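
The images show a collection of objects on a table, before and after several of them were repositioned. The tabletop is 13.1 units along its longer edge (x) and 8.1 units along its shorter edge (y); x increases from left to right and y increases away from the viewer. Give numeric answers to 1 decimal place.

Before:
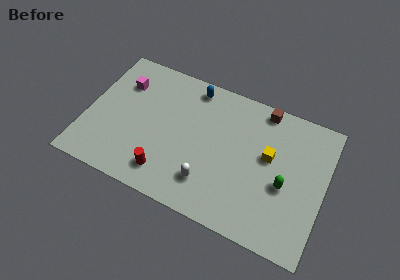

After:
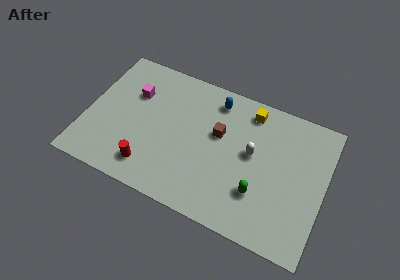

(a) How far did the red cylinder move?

0.9

From (4.7, 1.5) to (3.8, 1.5), the red cylinder covered √(0.9² + 0.0²) ≈ 0.9 units.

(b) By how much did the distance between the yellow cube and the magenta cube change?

-1.9

They were about 8.4 units apart before and 6.5 after — 1.9 units closer together.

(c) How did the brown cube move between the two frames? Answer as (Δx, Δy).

(-2.2, -2.4)

The brown cube started near (9.4, 7.3) and ended near (7.2, 4.9).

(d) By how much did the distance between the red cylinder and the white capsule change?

+3.8

They were about 2.3 units apart before and 6.1 after — 3.8 units further apart.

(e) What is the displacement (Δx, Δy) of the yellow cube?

(-1.3, 2.2)

The yellow cube started near (10.0, 4.7) and ended near (8.7, 6.9).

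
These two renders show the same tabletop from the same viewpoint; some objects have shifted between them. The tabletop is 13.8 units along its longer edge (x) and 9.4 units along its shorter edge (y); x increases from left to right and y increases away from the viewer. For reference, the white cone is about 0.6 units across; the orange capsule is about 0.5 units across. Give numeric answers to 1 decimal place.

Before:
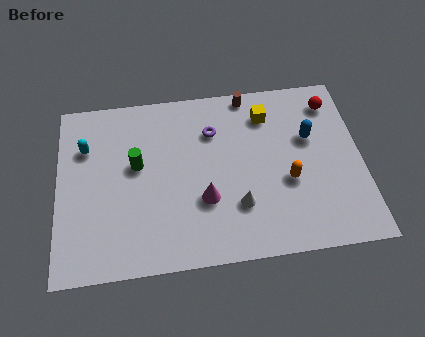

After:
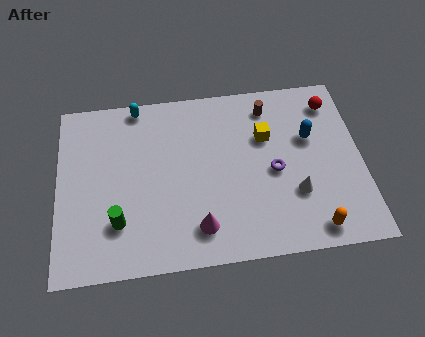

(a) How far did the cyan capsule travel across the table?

3.1

The cyan capsule was near (1.3, 6.6) before and (3.7, 8.6) after, so it travelled √(2.4² + 2.0²) ≈ 3.1 units.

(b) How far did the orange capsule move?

2.8

From (10.4, 3.7) to (11.4, 1.1), the orange capsule covered √(1.0² + 2.6²) ≈ 2.8 units.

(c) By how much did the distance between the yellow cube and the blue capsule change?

-0.4

They were about 2.4 units apart before and 2.0 after — 0.4 units closer together.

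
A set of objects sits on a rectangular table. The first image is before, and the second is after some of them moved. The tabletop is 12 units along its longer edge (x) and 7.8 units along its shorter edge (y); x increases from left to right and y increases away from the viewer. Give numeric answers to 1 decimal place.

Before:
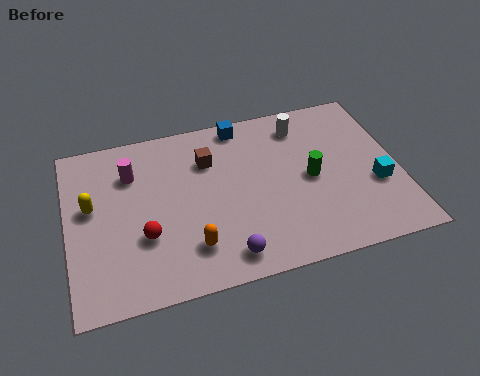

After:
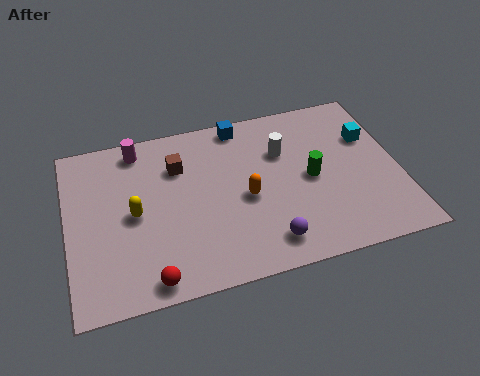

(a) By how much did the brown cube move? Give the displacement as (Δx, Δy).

(-1.1, 0.0)

The brown cube was at about (5.2, 5.6) and moved to about (4.1, 5.6).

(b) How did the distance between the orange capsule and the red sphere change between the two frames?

+2.7

They were about 1.8 units apart before and 4.5 after — 2.7 units further apart.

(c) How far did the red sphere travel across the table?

1.9

The red sphere was near (2.7, 2.7) before and (2.8, 0.8) after, so it travelled √(0.1² + 1.9²) ≈ 1.9 units.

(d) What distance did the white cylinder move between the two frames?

1.4

The white cylinder moved from about (8.7, 6.4) to (7.9, 5.3), a distance of √(0.8² + 1.1²) ≈ 1.4.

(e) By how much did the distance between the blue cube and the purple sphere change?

-0.3

Before: roughly 6.0 units apart; after: 5.7. That's 0.3 units closer together.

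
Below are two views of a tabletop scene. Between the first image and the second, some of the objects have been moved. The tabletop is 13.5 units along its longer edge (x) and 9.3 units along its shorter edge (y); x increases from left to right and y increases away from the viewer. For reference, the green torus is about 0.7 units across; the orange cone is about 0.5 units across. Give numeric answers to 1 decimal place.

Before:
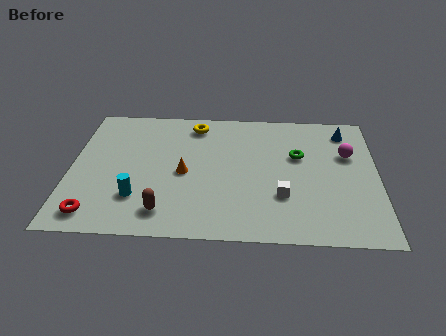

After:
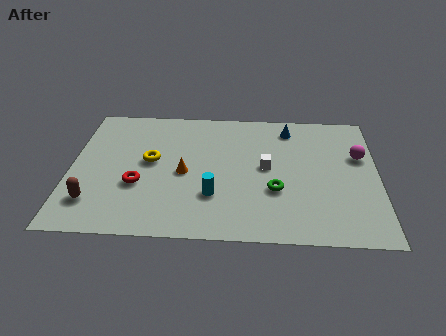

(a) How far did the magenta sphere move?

0.5

From (12.2, 6.0) to (12.7, 5.9), the magenta sphere covered √(0.5² + 0.1²) ≈ 0.5 units.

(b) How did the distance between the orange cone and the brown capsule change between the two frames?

+1.7

They were about 2.8 units apart before and 4.5 after — 1.7 units further apart.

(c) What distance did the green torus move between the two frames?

2.7

From (10.0, 5.8) to (9.0, 3.3), the green torus covered √(1.0² + 2.5²) ≈ 2.7 units.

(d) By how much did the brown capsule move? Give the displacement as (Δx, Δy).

(-3.1, 0.5)

The brown capsule was at about (4.2, 1.6) and moved to about (1.1, 2.1).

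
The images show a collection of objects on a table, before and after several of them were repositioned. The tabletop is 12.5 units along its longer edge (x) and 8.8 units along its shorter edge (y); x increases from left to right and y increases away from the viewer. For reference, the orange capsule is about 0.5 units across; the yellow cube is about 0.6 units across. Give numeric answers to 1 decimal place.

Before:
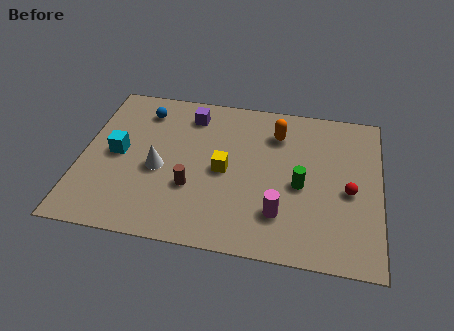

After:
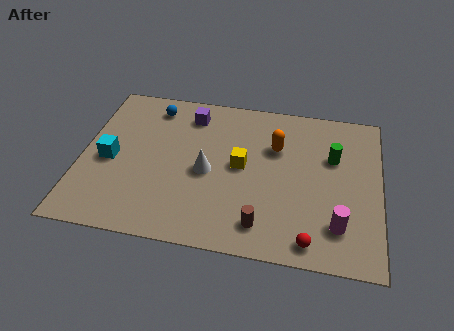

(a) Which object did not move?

the purple cube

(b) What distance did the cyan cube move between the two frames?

0.5

From (1.5, 4.4) to (1.2, 4.0), the cyan cube covered √(0.3² + 0.4²) ≈ 0.5 units.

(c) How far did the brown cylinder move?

3.4

The brown cylinder was near (4.7, 3.0) before and (7.7, 1.5) after, so it travelled √(3.0² + 1.5²) ≈ 3.4 units.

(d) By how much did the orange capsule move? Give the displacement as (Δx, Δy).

(0.0, -0.8)

From the two frames, the orange capsule sits at roughly (8.1, 6.7) before and (8.1, 5.9) after.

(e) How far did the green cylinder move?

2.2

The green cylinder moved from about (9.2, 3.9) to (10.5, 5.7), a distance of √(1.3² + 1.8²) ≈ 2.2.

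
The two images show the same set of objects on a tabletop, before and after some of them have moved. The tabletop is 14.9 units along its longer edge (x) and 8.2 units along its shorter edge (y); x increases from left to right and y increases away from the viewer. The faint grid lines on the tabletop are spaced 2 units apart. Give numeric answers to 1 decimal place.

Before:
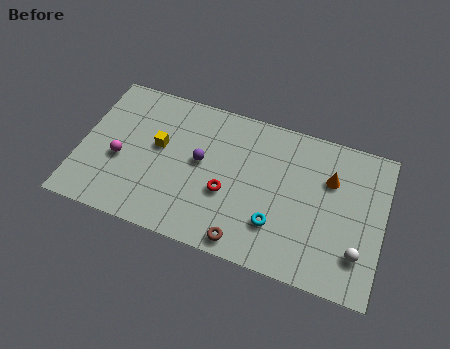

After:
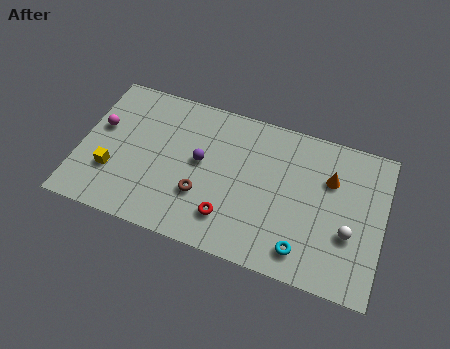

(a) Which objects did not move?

the purple sphere and the orange cone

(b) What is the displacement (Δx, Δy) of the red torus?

(0.2, -1.3)

From the two frames, the red torus sits at roughly (7.3, 3.2) before and (7.5, 1.9) after.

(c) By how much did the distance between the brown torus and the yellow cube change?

-1.6

The distance was about 6.0 in the first image and 4.4 in the second, so they moved 1.6 units closer together.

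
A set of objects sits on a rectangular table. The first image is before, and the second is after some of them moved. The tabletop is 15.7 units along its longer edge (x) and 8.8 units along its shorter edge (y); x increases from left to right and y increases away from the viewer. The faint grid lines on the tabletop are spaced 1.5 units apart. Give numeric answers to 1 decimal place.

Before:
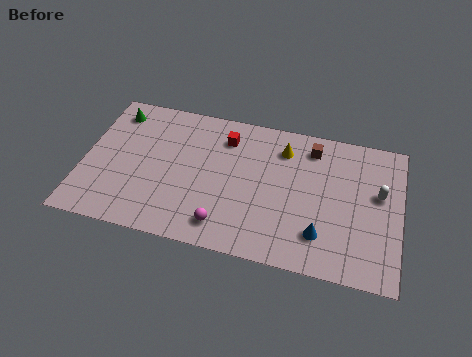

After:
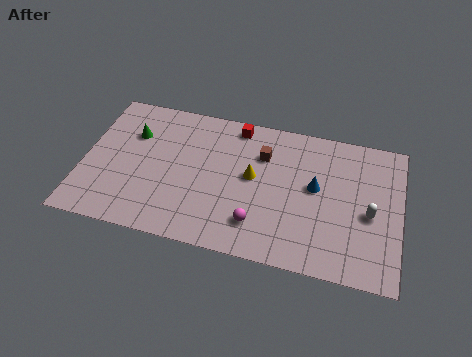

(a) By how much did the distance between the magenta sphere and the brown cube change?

-2.7

The distance was about 7.0 in the first image and 4.3 in the second, so they moved 2.7 units closer together.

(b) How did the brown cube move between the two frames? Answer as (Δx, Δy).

(-2.4, -1.0)

The brown cube was at about (11.2, 7.3) and moved to about (8.8, 6.3).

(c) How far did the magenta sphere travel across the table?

1.7

The magenta sphere moved from about (7.2, 1.5) to (8.8, 2.0), a distance of √(1.6² + 0.5²) ≈ 1.7.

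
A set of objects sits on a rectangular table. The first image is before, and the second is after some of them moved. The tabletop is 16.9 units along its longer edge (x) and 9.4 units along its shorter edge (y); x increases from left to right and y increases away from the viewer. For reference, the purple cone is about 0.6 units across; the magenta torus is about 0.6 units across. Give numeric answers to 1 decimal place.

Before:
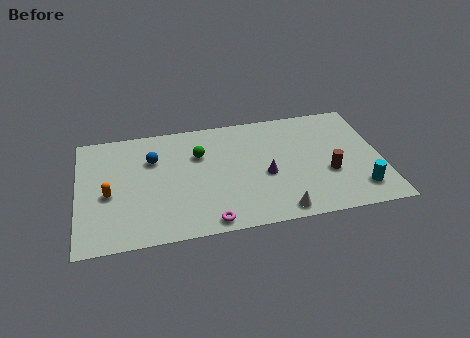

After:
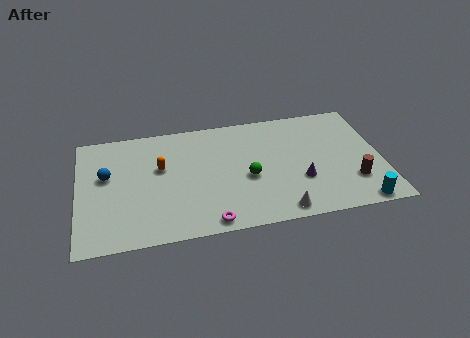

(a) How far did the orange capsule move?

3.3

From (1.7, 4.1) to (4.6, 5.7), the orange capsule covered √(2.9² + 1.6²) ≈ 3.3 units.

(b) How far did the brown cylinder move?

1.6

From (13.9, 3.5) to (15.2, 2.6), the brown cylinder covered √(1.3² + 0.9²) ≈ 1.6 units.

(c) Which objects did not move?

the white cone and the magenta torus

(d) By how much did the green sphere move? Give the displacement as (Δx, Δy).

(2.6, -2.4)

From the two frames, the green sphere sits at roughly (6.8, 6.4) before and (9.4, 4.0) after.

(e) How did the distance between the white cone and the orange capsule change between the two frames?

-1.9

The distance was about 9.8 in the first image and 7.9 in the second, so they moved 1.9 units closer together.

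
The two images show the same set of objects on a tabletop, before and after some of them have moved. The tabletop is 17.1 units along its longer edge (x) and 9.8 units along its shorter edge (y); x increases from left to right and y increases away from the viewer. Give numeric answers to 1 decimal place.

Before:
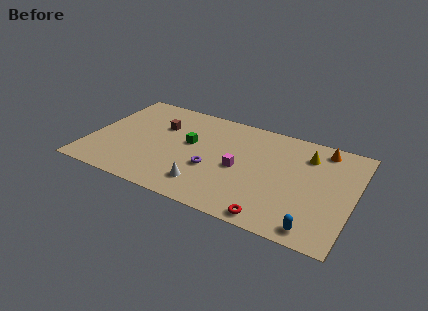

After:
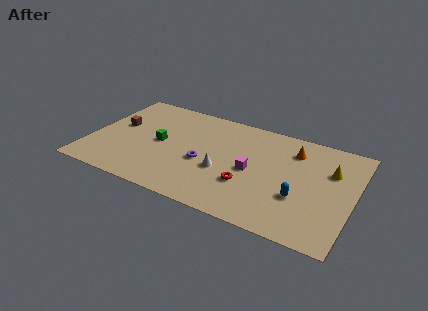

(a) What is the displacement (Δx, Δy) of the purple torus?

(-0.6, 0.4)

From the two frames, the purple torus sits at roughly (8.1, 3.7) before and (7.5, 4.1) after.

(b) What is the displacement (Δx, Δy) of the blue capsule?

(-1.2, 2.3)

The blue capsule started near (15.0, 1.1) and ended near (13.8, 3.4).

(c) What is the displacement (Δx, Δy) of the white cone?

(0.9, 1.8)

From the two frames, the white cone sits at roughly (7.9, 2.0) before and (8.8, 3.8) after.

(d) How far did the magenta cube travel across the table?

0.8

The magenta cube was near (9.8, 4.5) before and (10.6, 4.6) after, so it travelled √(0.8² + 0.1²) ≈ 0.8 units.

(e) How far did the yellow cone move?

1.8

The yellow cone moved from about (13.9, 7.5) to (15.5, 6.6), a distance of √(1.6² + 0.9²) ≈ 1.8.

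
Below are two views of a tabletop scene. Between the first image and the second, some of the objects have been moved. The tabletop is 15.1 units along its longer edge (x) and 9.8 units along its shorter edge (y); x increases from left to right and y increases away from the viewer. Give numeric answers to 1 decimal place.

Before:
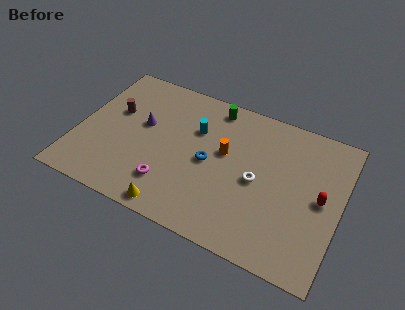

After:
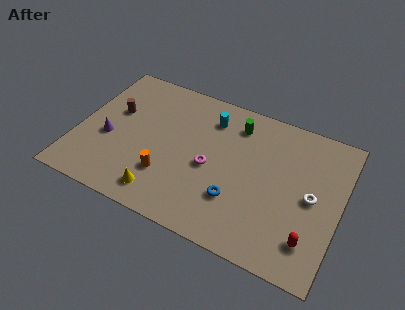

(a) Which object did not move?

the brown cylinder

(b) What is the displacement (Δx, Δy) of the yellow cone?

(-0.8, 0.6)

The yellow cone was at about (6.1, 0.9) and moved to about (5.3, 1.5).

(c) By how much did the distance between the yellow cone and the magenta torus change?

+2.3

They were about 1.5 units apart before and 3.8 after — 2.3 units further apart.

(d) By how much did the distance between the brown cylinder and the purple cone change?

+0.3

They were about 1.7 units apart before and 2.0 after — 0.3 units further apart.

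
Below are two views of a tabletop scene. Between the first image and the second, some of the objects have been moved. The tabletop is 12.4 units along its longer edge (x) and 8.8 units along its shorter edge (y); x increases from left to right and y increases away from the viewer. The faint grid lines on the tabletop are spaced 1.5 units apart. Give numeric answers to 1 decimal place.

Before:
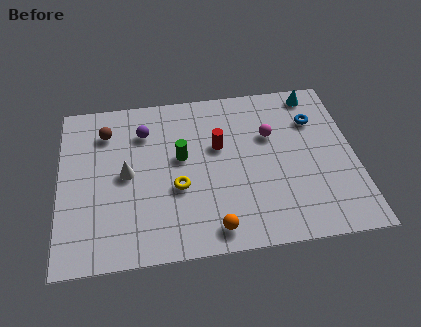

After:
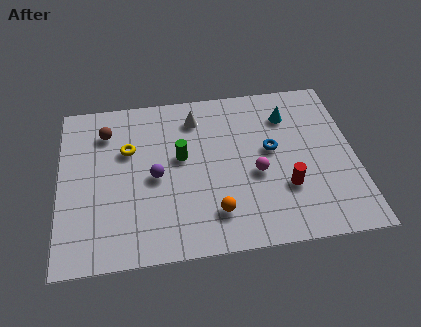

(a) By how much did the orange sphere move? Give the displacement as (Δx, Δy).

(0.1, 0.8)

The orange sphere was at about (6.3, 1.1) and moved to about (6.4, 1.9).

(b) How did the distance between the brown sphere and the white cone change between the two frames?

+1.3

The distance was about 2.5 in the first image and 3.8 in the second, so they moved 1.3 units further apart.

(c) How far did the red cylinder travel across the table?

3.7

The red cylinder was near (6.7, 5.4) before and (9.4, 2.8) after, so it travelled √(2.7² + 2.6²) ≈ 3.7 units.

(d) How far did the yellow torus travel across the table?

3.0

The yellow torus was near (4.9, 3.4) before and (2.9, 5.7) after, so it travelled √(2.0² + 2.3²) ≈ 3.0 units.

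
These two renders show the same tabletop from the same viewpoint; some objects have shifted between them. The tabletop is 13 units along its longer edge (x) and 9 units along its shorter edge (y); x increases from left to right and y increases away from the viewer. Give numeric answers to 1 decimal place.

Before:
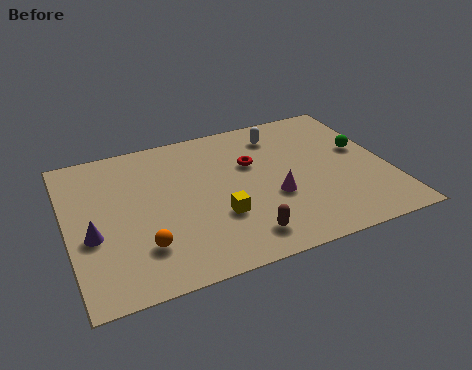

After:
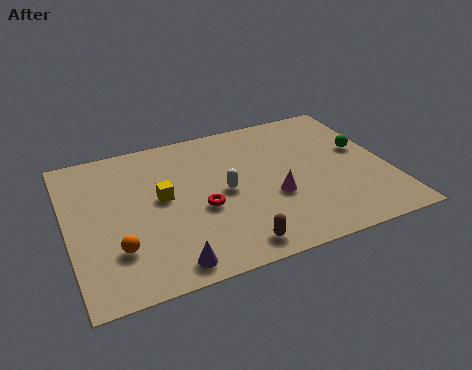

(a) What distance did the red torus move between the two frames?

3.1

The red torus was near (7.6, 5.8) before and (5.3, 3.7) after, so it travelled √(2.3² + 2.1²) ≈ 3.1 units.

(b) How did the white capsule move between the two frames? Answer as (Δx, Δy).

(-2.6, -2.9)

The white capsule was at about (8.9, 7.3) and moved to about (6.3, 4.4).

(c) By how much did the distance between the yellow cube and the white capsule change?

-2.7

Before: roughly 5.2 units apart; after: 2.5. That's 2.7 units closer together.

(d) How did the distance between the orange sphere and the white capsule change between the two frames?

-3.0

Before: roughly 7.9 units apart; after: 4.9. That's 3.0 units closer together.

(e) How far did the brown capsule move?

0.6

From (6.7, 1.5) to (6.3, 1.1), the brown capsule covered √(0.4² + 0.4²) ≈ 0.6 units.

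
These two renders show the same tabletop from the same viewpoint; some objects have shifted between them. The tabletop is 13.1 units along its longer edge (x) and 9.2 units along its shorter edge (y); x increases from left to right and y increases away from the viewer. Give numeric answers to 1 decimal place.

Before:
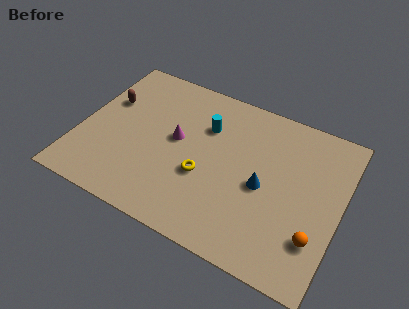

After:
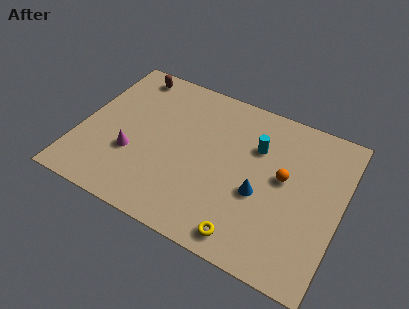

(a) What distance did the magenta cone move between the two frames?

2.7

The magenta cone was near (4.8, 5.0) before and (2.8, 3.2) after, so it travelled √(2.0² + 1.8²) ≈ 2.7 units.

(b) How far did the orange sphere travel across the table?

3.2

The orange sphere was near (12.1, 2.5) before and (10.2, 5.1) after, so it travelled √(1.9² + 2.6²) ≈ 3.2 units.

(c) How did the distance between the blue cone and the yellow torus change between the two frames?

-0.4

They were about 3.0 units apart before and 2.6 after — 0.4 units closer together.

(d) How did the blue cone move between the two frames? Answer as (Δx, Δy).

(-0.1, -0.5)

From the two frames, the blue cone sits at roughly (9.3, 4.2) before and (9.2, 3.7) after.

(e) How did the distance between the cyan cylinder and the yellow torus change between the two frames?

+2.3

The distance was about 2.9 in the first image and 5.2 in the second, so they moved 2.3 units further apart.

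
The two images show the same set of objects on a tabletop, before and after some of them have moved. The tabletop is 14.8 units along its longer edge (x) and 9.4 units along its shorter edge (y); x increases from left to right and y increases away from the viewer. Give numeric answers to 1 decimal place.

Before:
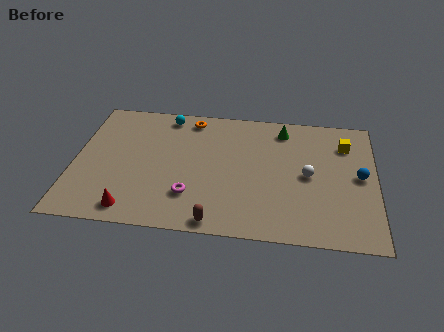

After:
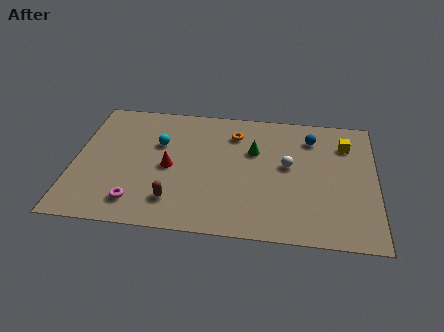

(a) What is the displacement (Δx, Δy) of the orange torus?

(2.2, -0.9)

The orange torus was at about (5.6, 8.2) and moved to about (7.8, 7.3).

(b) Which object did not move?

the yellow cube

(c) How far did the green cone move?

2.3

The green cone moved from about (10.2, 7.9) to (8.8, 6.1), a distance of √(1.4² + 1.8²) ≈ 2.3.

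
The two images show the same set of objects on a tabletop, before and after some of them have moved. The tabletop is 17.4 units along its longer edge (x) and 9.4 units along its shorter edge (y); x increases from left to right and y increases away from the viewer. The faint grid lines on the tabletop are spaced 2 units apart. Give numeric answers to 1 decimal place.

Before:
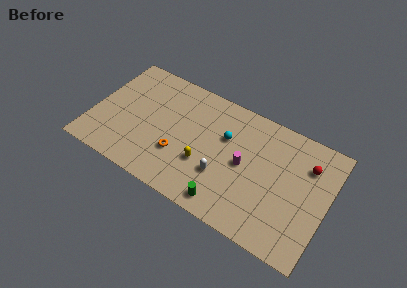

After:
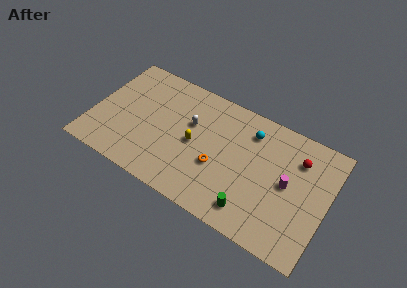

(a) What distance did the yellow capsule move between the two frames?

1.5

From (8.5, 3.3) to (7.6, 4.5), the yellow capsule covered √(0.9² + 1.2²) ≈ 1.5 units.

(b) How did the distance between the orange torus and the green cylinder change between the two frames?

-0.9

The distance was about 4.3 in the first image and 3.4 in the second, so they moved 0.9 units closer together.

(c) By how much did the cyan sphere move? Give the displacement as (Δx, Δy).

(1.7, 1.3)

From the two frames, the cyan sphere sits at roughly (9.7, 6.1) before and (11.4, 7.4) after.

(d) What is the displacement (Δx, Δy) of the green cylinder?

(1.8, 0.4)

The green cylinder was at about (10.5, 1.2) and moved to about (12.3, 1.6).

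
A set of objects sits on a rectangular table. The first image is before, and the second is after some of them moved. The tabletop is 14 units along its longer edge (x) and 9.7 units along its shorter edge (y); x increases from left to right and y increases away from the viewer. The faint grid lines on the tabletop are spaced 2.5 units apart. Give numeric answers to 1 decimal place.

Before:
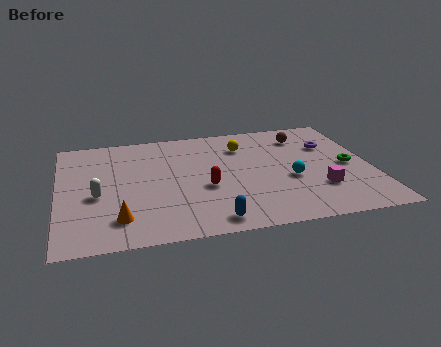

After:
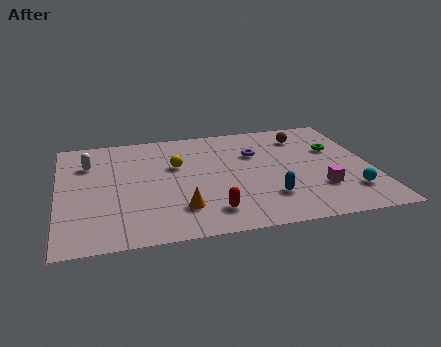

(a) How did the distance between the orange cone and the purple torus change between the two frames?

-5.2

The distance was about 10.7 in the first image and 5.5 in the second, so they moved 5.2 units closer together.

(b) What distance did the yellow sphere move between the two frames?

3.3

From (8.4, 7.3) to (5.3, 6.1), the yellow sphere covered √(3.1² + 1.2²) ≈ 3.3 units.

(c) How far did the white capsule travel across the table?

2.9

From (1.7, 4.1) to (1.4, 7.0), the white capsule covered √(0.3² + 2.9²) ≈ 2.9 units.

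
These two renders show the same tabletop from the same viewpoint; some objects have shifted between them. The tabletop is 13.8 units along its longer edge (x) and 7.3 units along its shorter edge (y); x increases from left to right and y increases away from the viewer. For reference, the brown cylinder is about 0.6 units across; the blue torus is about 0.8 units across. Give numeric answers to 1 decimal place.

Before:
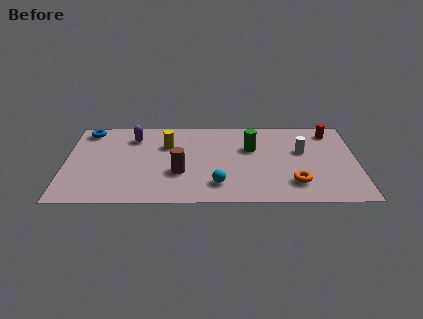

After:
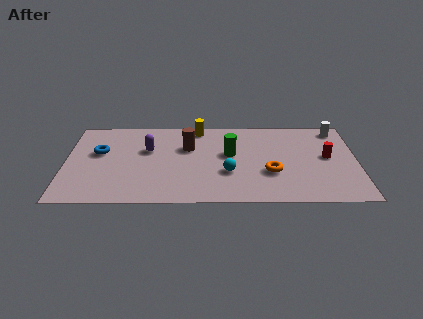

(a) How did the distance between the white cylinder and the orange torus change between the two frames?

+2.2

The distance was about 2.7 in the first image and 4.9 in the second, so they moved 2.2 units further apart.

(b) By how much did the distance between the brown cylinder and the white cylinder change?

+1.2

The distance was about 6.1 in the first image and 7.3 in the second, so they moved 1.2 units further apart.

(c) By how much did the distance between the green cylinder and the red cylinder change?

+0.6

Before: roughly 4.0 units apart; after: 4.6. That's 0.6 units further apart.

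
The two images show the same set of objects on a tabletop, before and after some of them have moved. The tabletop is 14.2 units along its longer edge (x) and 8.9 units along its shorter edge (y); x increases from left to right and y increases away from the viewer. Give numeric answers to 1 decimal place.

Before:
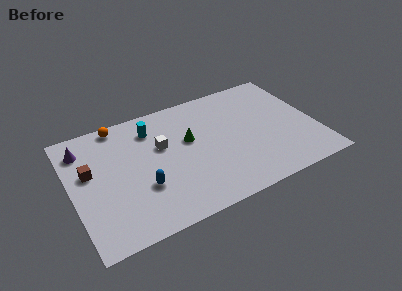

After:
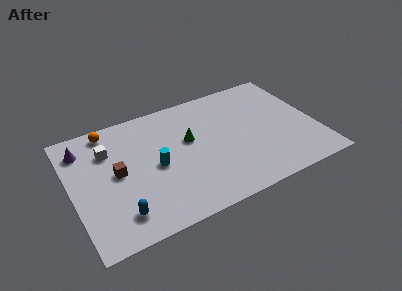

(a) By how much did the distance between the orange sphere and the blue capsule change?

+1.0

Before: roughly 5.2 units apart; after: 6.2. That's 1.0 units further apart.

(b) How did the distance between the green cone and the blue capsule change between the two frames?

+2.0

The distance was about 3.8 in the first image and 5.8 in the second, so they moved 2.0 units further apart.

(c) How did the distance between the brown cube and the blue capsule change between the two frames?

-0.7

They were about 3.6 units apart before and 2.9 after — 0.7 units closer together.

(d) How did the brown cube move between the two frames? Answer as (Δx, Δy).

(1.5, -0.7)

The brown cube was at about (1.1, 5.3) and moved to about (2.6, 4.6).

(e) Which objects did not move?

the green cone and the purple cone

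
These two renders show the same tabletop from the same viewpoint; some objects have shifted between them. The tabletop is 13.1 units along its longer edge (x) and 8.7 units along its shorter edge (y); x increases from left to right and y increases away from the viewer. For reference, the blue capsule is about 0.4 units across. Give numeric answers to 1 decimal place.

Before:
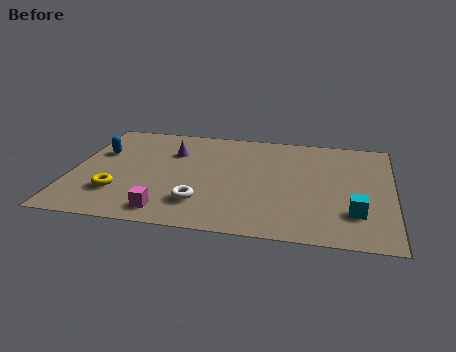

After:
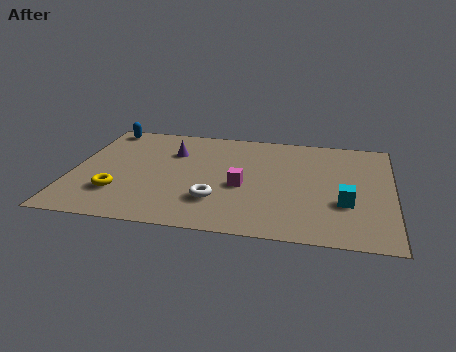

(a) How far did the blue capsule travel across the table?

2.2

The blue capsule moved from about (1.0, 5.6) to (1.0, 7.8), a distance of √(0.0² + 2.2²) ≈ 2.2.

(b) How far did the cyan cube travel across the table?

0.8

The cyan cube moved from about (11.6, 2.3) to (11.2, 3.0), a distance of √(0.4² + 0.7²) ≈ 0.8.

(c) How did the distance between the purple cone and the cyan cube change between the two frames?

-0.7

The distance was about 8.5 in the first image and 7.8 in the second, so they moved 0.7 units closer together.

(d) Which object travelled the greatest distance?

the magenta cube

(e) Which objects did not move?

the purple cone and the yellow torus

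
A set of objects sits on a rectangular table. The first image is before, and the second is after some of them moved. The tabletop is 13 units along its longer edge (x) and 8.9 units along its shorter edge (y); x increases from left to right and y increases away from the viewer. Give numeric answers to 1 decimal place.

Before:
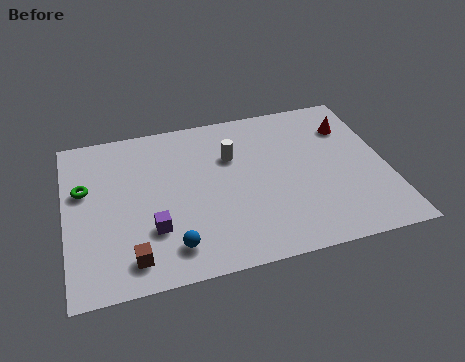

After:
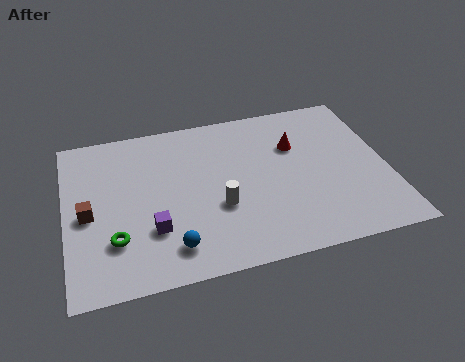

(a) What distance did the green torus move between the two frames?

3.2

From (0.8, 5.5) to (1.9, 2.5), the green torus covered √(1.1² + 3.0²) ≈ 3.2 units.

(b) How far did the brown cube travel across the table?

3.1

The brown cube was near (2.5, 1.4) before and (0.9, 4.1) after, so it travelled √(1.6² + 2.7²) ≈ 3.1 units.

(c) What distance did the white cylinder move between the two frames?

2.8

From (6.8, 6.0) to (6.1, 3.3), the white cylinder covered √(0.7² + 2.7²) ≈ 2.8 units.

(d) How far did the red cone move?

2.4

The red cone moved from about (11.7, 6.6) to (9.4, 6.0), a distance of √(2.3² + 0.6²) ≈ 2.4.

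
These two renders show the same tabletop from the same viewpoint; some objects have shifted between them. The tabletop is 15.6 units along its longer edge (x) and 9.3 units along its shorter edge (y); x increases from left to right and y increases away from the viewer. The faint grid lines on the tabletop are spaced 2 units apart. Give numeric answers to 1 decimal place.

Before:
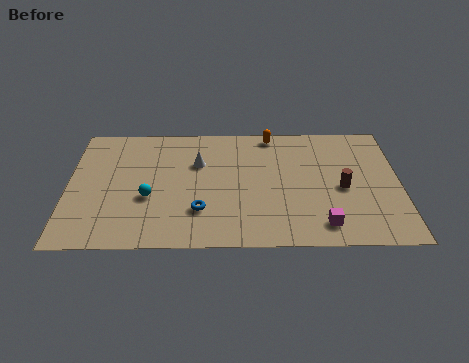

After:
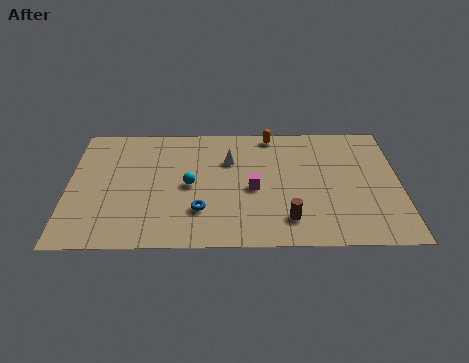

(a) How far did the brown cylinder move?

3.5

The brown cylinder moved from about (12.9, 4.2) to (10.3, 1.9), a distance of √(2.6² + 2.3²) ≈ 3.5.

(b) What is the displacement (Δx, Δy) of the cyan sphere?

(1.9, 0.9)

The cyan sphere started near (3.8, 3.6) and ended near (5.7, 4.5).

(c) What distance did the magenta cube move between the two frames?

4.2

The magenta cube moved from about (11.9, 1.5) to (8.7, 4.2), a distance of √(3.2² + 2.7²) ≈ 4.2.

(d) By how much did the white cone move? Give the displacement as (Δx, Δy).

(1.5, 0.2)

From the two frames, the white cone sits at roughly (6.1, 6.2) before and (7.6, 6.4) after.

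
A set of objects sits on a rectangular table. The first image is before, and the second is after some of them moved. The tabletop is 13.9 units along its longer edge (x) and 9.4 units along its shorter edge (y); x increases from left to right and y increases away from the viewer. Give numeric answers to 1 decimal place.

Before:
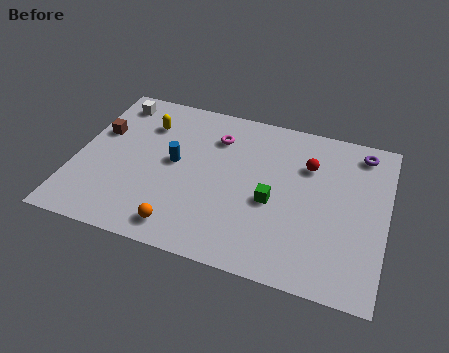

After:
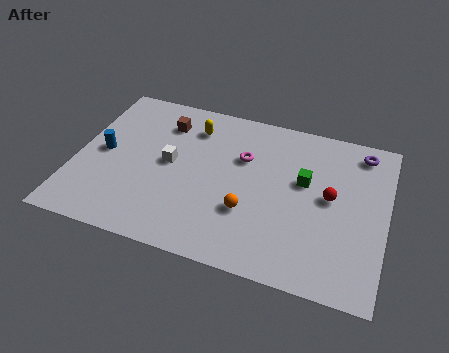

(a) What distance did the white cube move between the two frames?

4.2

The white cube was near (1.3, 8.0) before and (4.2, 4.9) after, so it travelled √(2.9² + 3.1²) ≈ 4.2 units.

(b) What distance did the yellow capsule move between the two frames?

2.1

The yellow capsule moved from about (2.9, 7.0) to (5.0, 7.4), a distance of √(2.1² + 0.4²) ≈ 2.1.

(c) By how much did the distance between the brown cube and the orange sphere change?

-0.3

Before: roughly 6.2 units apart; after: 5.9. That's 0.3 units closer together.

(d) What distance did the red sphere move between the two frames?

1.9

From (10.3, 6.6) to (11.4, 5.0), the red sphere covered √(1.1² + 1.6²) ≈ 1.9 units.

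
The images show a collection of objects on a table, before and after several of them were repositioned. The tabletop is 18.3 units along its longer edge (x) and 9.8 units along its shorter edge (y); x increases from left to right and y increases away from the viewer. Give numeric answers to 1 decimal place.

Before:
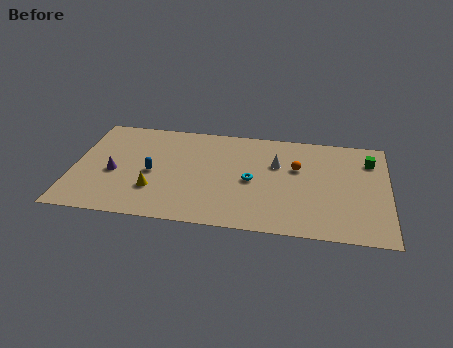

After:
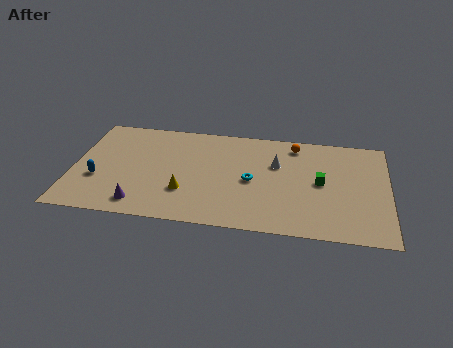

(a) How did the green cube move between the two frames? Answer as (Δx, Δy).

(-2.8, -2.5)

From the two frames, the green cube sits at roughly (17.2, 7.5) before and (14.4, 5.0) after.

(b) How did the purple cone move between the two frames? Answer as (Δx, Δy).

(1.7, -2.7)

The purple cone started near (2.4, 4.2) and ended near (4.1, 1.5).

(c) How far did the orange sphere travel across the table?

2.2

The orange sphere was near (13.0, 6.2) before and (12.8, 8.4) after, so it travelled √(0.2² + 2.2²) ≈ 2.2 units.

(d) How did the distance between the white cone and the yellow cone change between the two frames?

-1.6

They were about 7.8 units apart before and 6.2 after — 1.6 units closer together.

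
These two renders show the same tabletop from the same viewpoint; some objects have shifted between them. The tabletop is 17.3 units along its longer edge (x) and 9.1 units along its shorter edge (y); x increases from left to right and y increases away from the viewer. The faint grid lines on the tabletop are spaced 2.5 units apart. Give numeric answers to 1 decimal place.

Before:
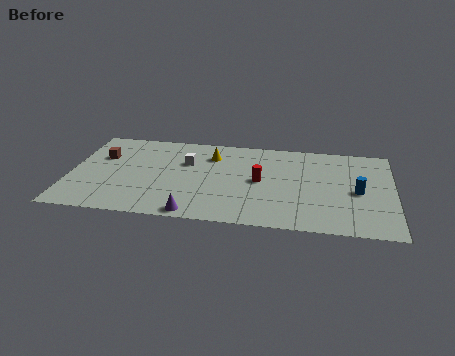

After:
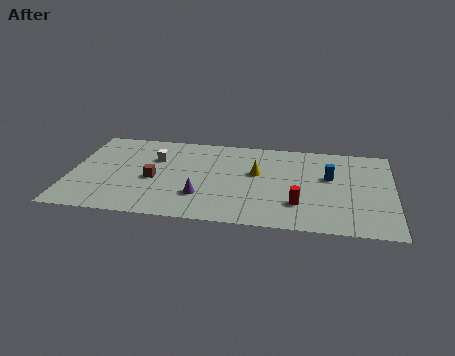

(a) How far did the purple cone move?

1.8

From (6.8, 0.8) to (7.1, 2.6), the purple cone covered √(0.3² + 1.8²) ≈ 1.8 units.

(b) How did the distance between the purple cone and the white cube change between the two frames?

-0.8

Before: roughly 5.2 units apart; after: 4.4. That's 0.8 units closer together.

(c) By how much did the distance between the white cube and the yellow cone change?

+4.0

Before: roughly 1.6 units apart; after: 5.6. That's 4.0 units further apart.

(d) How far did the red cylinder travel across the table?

3.0

The red cylinder moved from about (10.2, 4.6) to (12.3, 2.5), a distance of √(2.1² + 2.1²) ≈ 3.0.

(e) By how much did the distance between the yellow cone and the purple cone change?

-2.1

They were about 6.1 units apart before and 4.0 after — 2.1 units closer together.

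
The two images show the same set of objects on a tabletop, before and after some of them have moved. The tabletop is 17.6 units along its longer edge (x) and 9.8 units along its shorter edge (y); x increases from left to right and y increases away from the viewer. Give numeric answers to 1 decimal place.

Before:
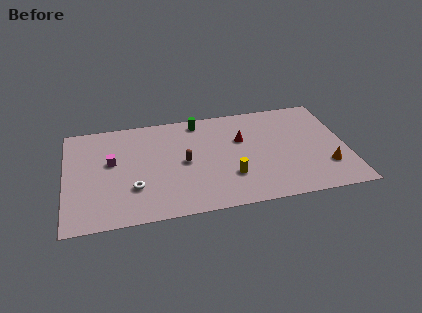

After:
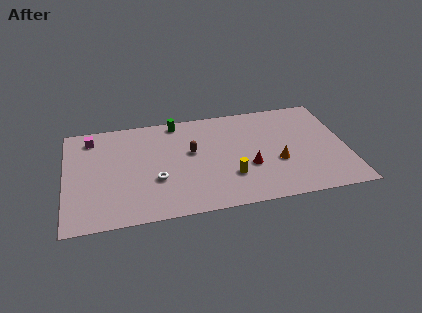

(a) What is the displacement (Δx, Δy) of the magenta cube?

(-1.2, 2.5)

The magenta cube started near (2.9, 5.7) and ended near (1.7, 8.2).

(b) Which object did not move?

the yellow cylinder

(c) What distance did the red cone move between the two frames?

2.7

The red cone was near (11.1, 6.3) before and (11.4, 3.6) after, so it travelled √(0.3² + 2.7²) ≈ 2.7 units.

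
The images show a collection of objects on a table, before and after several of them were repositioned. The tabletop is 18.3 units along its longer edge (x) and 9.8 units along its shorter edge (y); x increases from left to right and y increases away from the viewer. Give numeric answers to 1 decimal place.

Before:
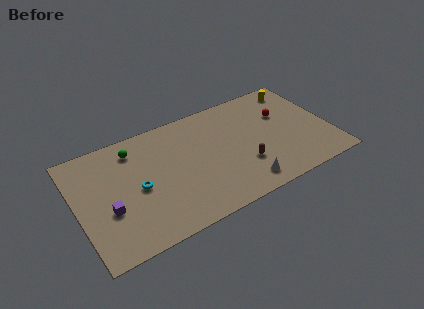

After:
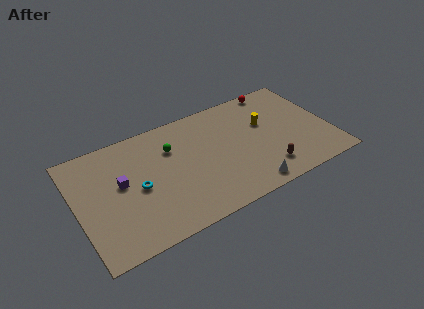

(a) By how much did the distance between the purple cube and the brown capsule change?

+1.0

Before: roughly 9.7 units apart; after: 10.7. That's 1.0 units further apart.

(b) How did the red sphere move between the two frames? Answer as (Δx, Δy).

(-0.1, 2.6)

The red sphere was at about (15.2, 6.4) and moved to about (15.1, 9.0).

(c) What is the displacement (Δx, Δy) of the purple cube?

(1.1, 1.8)

The purple cube was at about (2.1, 3.7) and moved to about (3.2, 5.5).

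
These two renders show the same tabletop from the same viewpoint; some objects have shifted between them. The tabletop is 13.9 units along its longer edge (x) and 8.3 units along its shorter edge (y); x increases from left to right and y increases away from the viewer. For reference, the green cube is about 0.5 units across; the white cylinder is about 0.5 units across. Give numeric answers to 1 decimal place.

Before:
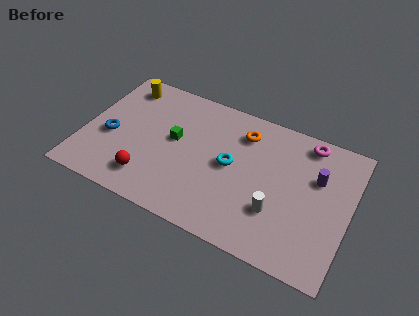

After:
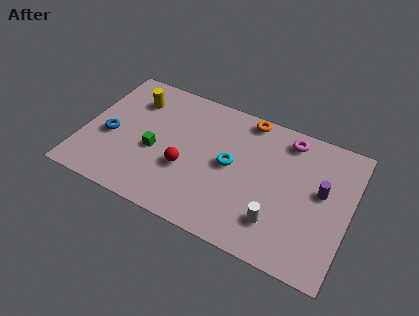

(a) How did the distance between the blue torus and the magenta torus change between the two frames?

-1.0

The distance was about 10.7 in the first image and 9.7 in the second, so they moved 1.0 units closer together.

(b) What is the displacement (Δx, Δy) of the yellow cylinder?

(0.7, -0.7)

The yellow cylinder started near (1.6, 7.0) and ended near (2.3, 6.3).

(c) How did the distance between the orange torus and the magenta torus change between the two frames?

-1.2

Before: roughly 3.4 units apart; after: 2.2. That's 1.2 units closer together.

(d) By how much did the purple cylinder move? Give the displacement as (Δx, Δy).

(0.3, -0.7)

The purple cylinder started near (12.1, 5.4) and ended near (12.4, 4.7).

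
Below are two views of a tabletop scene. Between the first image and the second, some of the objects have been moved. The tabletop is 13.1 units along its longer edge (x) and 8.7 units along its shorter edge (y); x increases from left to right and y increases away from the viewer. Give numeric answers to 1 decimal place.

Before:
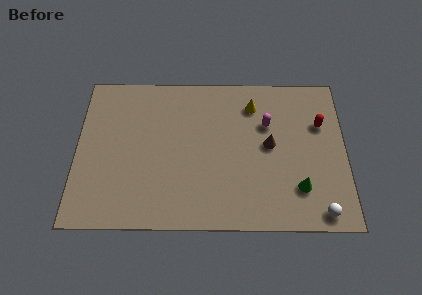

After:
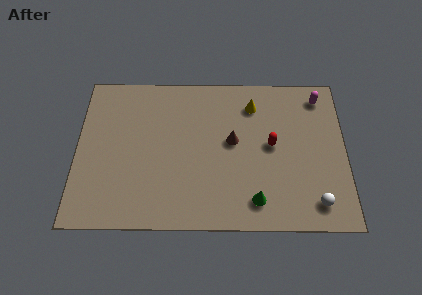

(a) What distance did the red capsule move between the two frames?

2.7

From (11.9, 5.8) to (9.5, 4.6), the red capsule covered √(2.4² + 1.2²) ≈ 2.7 units.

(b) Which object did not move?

the yellow cone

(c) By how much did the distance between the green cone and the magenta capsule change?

+2.8

The distance was about 3.9 in the first image and 6.7 in the second, so they moved 2.8 units further apart.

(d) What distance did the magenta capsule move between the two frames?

3.1

The magenta capsule moved from about (9.3, 5.8) to (11.9, 7.4), a distance of √(2.6² + 1.6²) ≈ 3.1.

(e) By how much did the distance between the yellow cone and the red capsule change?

-1.0

They were about 3.5 units apart before and 2.5 after — 1.0 units closer together.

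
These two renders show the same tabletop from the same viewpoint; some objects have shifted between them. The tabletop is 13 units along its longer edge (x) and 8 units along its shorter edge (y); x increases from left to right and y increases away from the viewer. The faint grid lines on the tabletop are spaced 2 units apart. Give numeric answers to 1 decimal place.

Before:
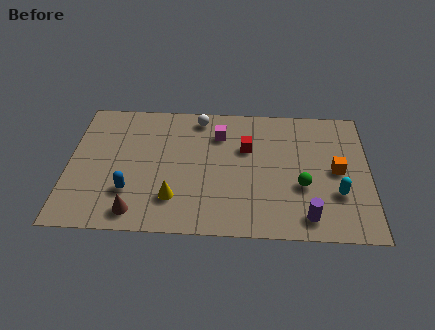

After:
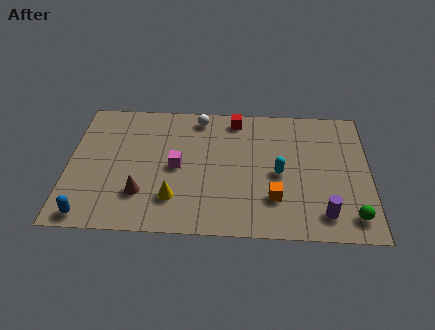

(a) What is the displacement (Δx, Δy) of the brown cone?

(0.2, 1.1)

From the two frames, the brown cone sits at roughly (3.0, 1.1) before and (3.2, 2.2) after.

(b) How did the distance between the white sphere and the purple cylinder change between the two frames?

+0.3

The distance was about 7.5 in the first image and 7.8 in the second, so they moved 0.3 units further apart.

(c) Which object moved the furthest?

the orange cube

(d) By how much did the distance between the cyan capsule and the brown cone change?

-2.6

They were about 8.7 units apart before and 6.1 after — 2.6 units closer together.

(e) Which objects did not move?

the yellow cone and the white sphere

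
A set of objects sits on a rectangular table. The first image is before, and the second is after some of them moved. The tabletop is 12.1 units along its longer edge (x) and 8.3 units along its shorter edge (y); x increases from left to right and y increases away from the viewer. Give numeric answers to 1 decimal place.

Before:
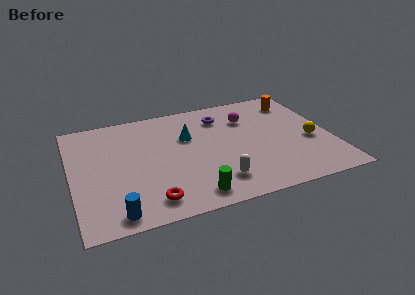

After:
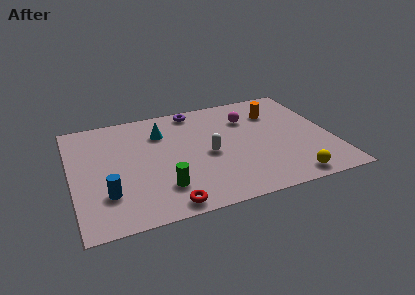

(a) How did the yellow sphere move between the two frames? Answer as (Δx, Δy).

(-1.3, -2.5)

The yellow sphere started near (11.1, 3.4) and ended near (9.8, 0.9).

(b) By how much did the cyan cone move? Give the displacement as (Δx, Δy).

(-1.2, 0.7)

From the two frames, the cyan cone sits at roughly (5.5, 5.4) before and (4.3, 6.1) after.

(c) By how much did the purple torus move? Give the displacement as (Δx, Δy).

(-1.2, 0.9)

The purple torus was at about (7.2, 6.5) and moved to about (6.0, 7.4).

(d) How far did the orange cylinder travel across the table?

1.3

The orange cylinder moved from about (10.8, 6.7) to (9.7, 6.1), a distance of √(1.1² + 0.6²) ≈ 1.3.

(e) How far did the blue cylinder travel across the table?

1.4

From (1.8, 0.9) to (1.5, 2.3), the blue cylinder covered √(0.3² + 1.4²) ≈ 1.4 units.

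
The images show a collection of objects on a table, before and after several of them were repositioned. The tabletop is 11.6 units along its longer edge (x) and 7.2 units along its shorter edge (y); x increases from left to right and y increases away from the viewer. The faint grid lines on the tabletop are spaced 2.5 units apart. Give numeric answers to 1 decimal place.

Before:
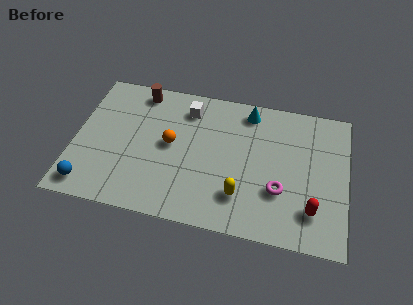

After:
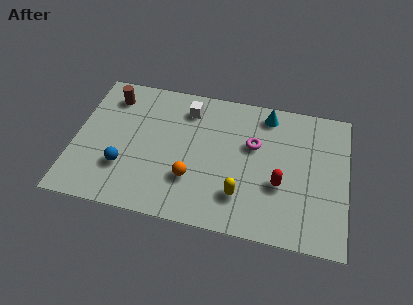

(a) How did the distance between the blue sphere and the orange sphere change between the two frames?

-1.4

They were about 4.3 units apart before and 2.9 after — 1.4 units closer together.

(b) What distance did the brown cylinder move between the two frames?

1.3

The brown cylinder was near (2.6, 6.3) before and (1.4, 5.8) after, so it travelled √(1.2² + 0.5²) ≈ 1.3 units.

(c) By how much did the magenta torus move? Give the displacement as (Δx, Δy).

(-1.2, 2.1)

From the two frames, the magenta torus sits at roughly (8.8, 2.4) before and (7.6, 4.5) after.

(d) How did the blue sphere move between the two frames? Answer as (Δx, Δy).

(1.4, 1.2)

From the two frames, the blue sphere sits at roughly (0.8, 1.0) before and (2.2, 2.2) after.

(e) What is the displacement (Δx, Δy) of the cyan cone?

(0.8, 0.0)

The cyan cone started near (7.3, 6.2) and ended near (8.1, 6.2).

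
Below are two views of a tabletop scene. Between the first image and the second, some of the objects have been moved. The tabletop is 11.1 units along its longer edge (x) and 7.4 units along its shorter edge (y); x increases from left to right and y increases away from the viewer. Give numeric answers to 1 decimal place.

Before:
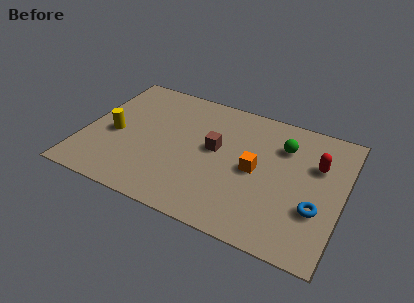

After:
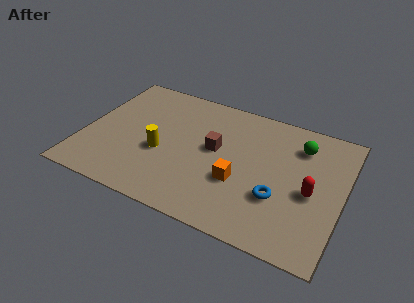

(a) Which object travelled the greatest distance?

the yellow cylinder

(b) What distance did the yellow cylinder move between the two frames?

2.1

The yellow cylinder moved from about (1.3, 3.3) to (3.4, 3.0), a distance of √(2.1² + 0.3²) ≈ 2.1.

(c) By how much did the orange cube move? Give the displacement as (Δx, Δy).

(-0.6, -0.9)

From the two frames, the orange cube sits at roughly (7.4, 3.6) before and (6.8, 2.7) after.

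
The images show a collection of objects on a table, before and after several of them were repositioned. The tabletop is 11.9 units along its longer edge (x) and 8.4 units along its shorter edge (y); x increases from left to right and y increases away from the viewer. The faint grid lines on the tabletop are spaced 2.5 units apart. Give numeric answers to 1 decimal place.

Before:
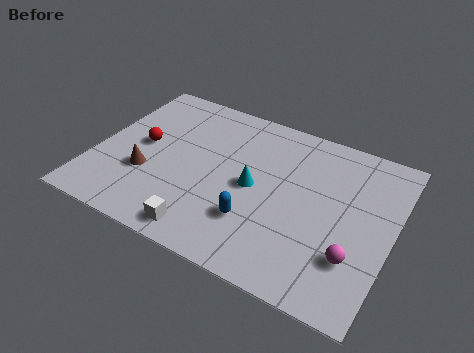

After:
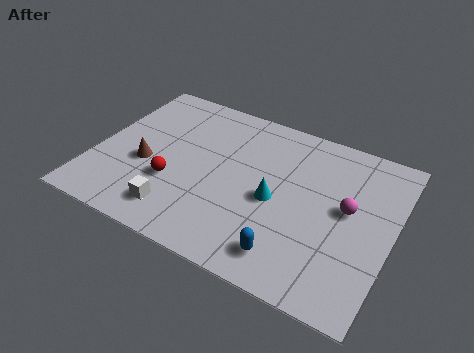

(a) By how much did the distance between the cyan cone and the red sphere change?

-0.5

They were about 4.6 units apart before and 4.1 after — 0.5 units closer together.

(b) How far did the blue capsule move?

1.8

The blue capsule was near (6.7, 2.4) before and (8.2, 1.4) after, so it travelled √(1.5² + 1.0²) ≈ 1.8 units.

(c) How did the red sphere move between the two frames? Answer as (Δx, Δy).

(1.5, -1.5)

The red sphere started near (1.8, 4.4) and ended near (3.3, 2.9).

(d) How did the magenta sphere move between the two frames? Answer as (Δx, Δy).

(-0.5, 2.2)

The magenta sphere was at about (10.6, 2.4) and moved to about (10.1, 4.6).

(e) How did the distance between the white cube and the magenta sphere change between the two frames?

+1.2

They were about 5.9 units apart before and 7.1 after — 1.2 units further apart.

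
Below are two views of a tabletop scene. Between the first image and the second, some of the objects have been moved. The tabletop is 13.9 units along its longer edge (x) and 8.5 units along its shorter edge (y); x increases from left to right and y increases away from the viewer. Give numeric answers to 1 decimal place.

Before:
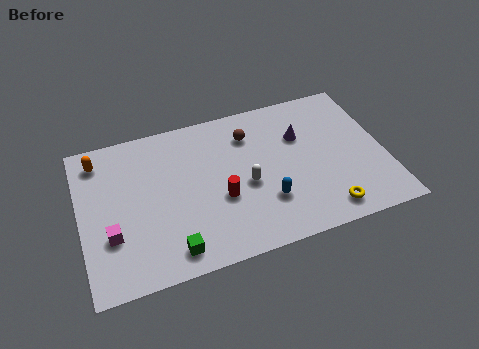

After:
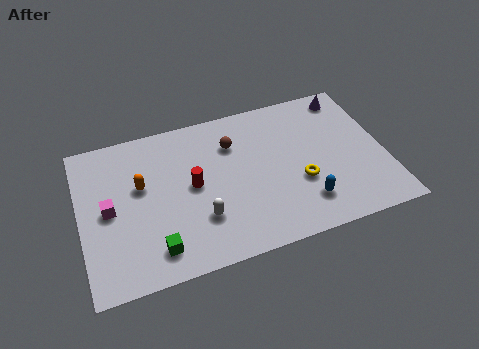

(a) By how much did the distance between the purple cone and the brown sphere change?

+3.2

They were about 2.4 units apart before and 5.6 after — 3.2 units further apart.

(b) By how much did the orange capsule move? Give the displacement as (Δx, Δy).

(1.8, -2.0)

The orange capsule started near (1.0, 7.1) and ended near (2.8, 5.1).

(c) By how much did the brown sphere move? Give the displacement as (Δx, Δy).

(-0.8, -0.3)

From the two frames, the brown sphere sits at roughly (7.9, 6.5) before and (7.1, 6.2) after.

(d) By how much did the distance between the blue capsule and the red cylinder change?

+3.3

The distance was about 2.2 in the first image and 5.5 in the second, so they moved 3.3 units further apart.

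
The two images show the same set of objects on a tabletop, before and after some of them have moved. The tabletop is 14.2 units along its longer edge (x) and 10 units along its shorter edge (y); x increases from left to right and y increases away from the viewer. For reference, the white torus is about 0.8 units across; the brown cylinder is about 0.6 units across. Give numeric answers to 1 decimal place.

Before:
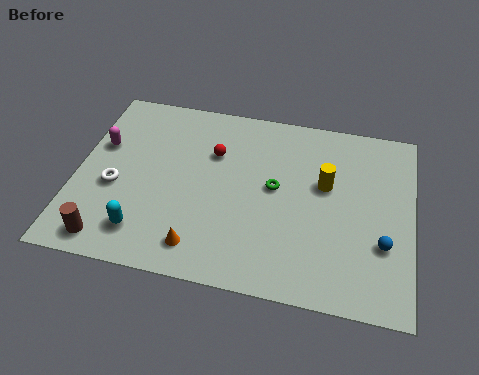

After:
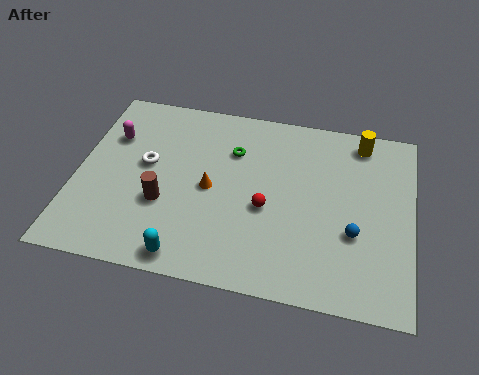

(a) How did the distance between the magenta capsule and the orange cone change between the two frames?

-1.7

The distance was about 6.6 in the first image and 4.9 in the second, so they moved 1.7 units closer together.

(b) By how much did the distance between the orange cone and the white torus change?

-1.6

They were about 4.5 units apart before and 2.9 after — 1.6 units closer together.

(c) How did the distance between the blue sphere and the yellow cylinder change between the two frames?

+1.4

They were about 3.7 units apart before and 5.1 after — 1.4 units further apart.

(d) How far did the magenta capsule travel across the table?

0.7

The magenta capsule was near (0.9, 6.3) before and (1.3, 6.9) after, so it travelled √(0.4² + 0.6²) ≈ 0.7 units.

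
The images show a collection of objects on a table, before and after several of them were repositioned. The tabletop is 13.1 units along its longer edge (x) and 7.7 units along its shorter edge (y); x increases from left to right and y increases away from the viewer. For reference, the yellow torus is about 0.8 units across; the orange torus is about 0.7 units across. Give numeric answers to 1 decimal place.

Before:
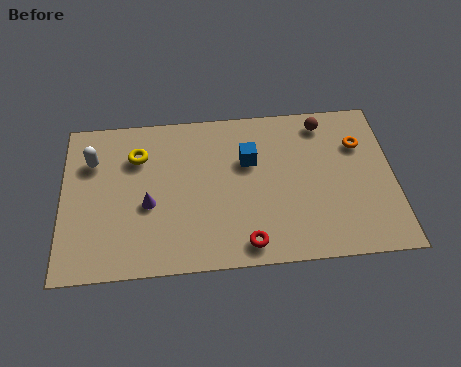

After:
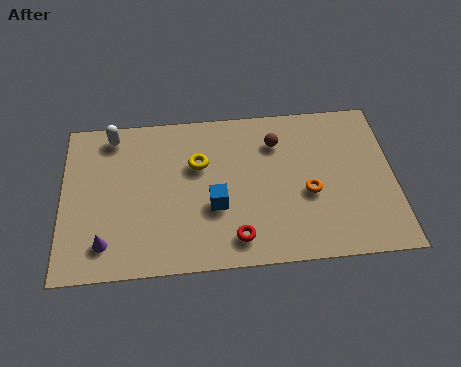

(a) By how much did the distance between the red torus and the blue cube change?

-2.2

Before: roughly 4.0 units apart; after: 1.8. That's 2.2 units closer together.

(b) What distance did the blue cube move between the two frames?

2.5

The blue cube moved from about (7.4, 5.0) to (6.0, 2.9), a distance of √(1.4² + 2.1²) ≈ 2.5.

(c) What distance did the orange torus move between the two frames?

3.0

The orange torus moved from about (11.8, 5.4) to (9.7, 3.2), a distance of √(2.1² + 2.2²) ≈ 3.0.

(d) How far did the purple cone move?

2.4

The purple cone moved from about (3.4, 3.2) to (1.7, 1.5), a distance of √(1.7² + 1.7²) ≈ 2.4.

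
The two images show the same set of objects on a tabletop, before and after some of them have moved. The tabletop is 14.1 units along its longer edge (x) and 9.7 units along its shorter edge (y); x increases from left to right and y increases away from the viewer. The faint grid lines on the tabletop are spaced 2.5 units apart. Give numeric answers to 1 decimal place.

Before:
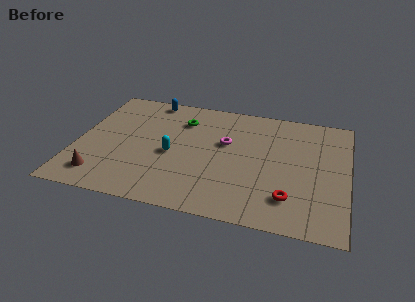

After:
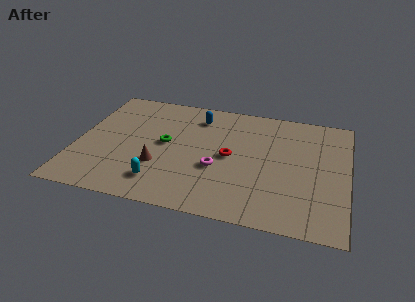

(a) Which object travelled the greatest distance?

the red torus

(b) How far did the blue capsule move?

2.8

The blue capsule was near (3.5, 8.8) before and (6.1, 7.8) after, so it travelled √(2.6² + 1.0²) ≈ 2.8 units.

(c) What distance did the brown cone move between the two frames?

3.3

From (1.5, 1.7) to (4.4, 3.2), the brown cone covered √(2.9² + 1.5²) ≈ 3.3 units.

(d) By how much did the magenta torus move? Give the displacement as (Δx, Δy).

(-0.3, -2.2)

From the two frames, the magenta torus sits at roughly (7.7, 5.9) before and (7.4, 3.7) after.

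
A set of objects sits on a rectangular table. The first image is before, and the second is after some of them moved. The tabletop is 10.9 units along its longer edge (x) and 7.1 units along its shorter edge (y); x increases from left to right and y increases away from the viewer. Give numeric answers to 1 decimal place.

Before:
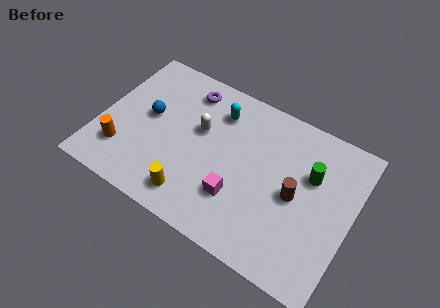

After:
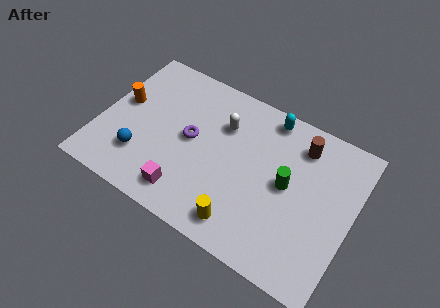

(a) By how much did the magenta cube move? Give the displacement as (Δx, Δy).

(-2.1, -0.9)

From the two frames, the magenta cube sits at roughly (6.2, 2.1) before and (4.1, 1.2) after.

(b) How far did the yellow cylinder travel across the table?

2.2

From (4.4, 1.2) to (6.6, 1.1), the yellow cylinder covered √(2.2² + 0.1²) ≈ 2.2 units.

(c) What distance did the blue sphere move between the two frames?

2.0

The blue sphere was near (2.0, 3.9) before and (2.0, 1.9) after, so it travelled √(0.0² + 2.0²) ≈ 2.0 units.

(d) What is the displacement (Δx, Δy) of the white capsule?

(0.9, 0.7)

From the two frames, the white capsule sits at roughly (4.2, 4.3) before and (5.1, 5.0) after.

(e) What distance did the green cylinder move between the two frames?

1.3

The green cylinder moved from about (9.0, 4.6) to (8.1, 3.7), a distance of √(0.9² + 0.9²) ≈ 1.3.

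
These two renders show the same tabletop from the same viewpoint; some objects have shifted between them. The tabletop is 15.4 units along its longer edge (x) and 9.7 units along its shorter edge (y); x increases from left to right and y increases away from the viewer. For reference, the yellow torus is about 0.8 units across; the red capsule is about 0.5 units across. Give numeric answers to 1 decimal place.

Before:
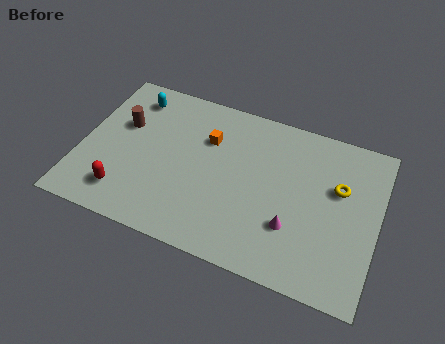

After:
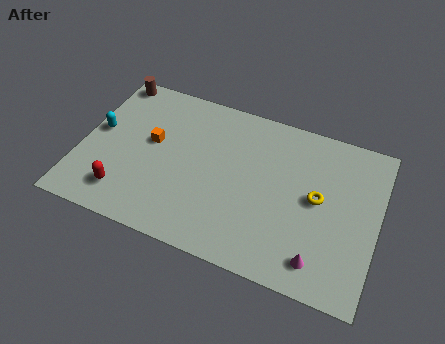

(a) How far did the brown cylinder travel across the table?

2.9

The brown cylinder moved from about (2.0, 6.1) to (1.0, 8.8), a distance of √(1.0² + 2.7²) ≈ 2.9.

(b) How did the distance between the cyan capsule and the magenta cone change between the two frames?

+2.3

The distance was about 10.2 in the first image and 12.5 in the second, so they moved 2.3 units further apart.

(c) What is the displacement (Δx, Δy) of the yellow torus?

(-1.0, -1.0)

The yellow torus was at about (13.3, 6.1) and moved to about (12.3, 5.1).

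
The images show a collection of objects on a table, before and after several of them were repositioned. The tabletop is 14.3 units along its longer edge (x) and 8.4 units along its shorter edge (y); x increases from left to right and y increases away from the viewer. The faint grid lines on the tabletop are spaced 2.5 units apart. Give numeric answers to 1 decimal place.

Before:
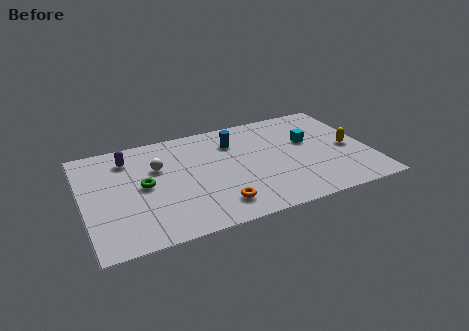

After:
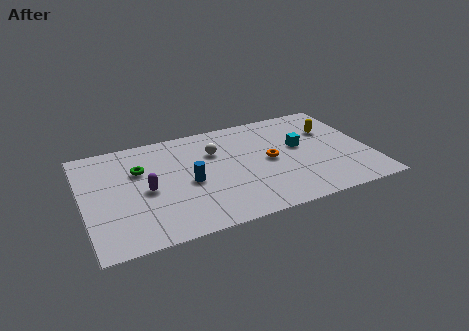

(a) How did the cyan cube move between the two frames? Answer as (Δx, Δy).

(-0.5, -0.3)

The cyan cube started near (11.4, 5.1) and ended near (10.9, 4.8).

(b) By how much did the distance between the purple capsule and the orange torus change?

-0.3

The distance was about 6.5 in the first image and 6.2 in the second, so they moved 0.3 units closer together.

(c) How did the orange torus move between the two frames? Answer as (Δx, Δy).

(2.9, 2.6)

From the two frames, the orange torus sits at roughly (6.4, 1.6) before and (9.3, 4.2) after.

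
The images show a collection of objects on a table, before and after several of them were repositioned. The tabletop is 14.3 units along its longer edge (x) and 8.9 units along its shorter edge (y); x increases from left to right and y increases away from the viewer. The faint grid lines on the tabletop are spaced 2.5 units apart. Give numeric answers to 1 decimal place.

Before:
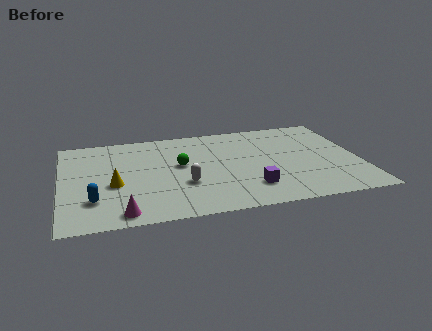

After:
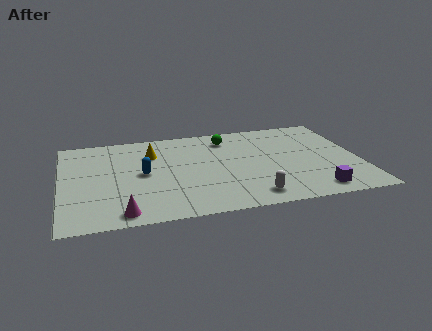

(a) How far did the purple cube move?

3.1

From (8.9, 2.1) to (11.9, 1.2), the purple cube covered √(3.0² + 0.9²) ≈ 3.1 units.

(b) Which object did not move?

the magenta cone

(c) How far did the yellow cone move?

3.3

From (2.5, 3.7) to (4.4, 6.4), the yellow cone covered √(1.9² + 2.7²) ≈ 3.3 units.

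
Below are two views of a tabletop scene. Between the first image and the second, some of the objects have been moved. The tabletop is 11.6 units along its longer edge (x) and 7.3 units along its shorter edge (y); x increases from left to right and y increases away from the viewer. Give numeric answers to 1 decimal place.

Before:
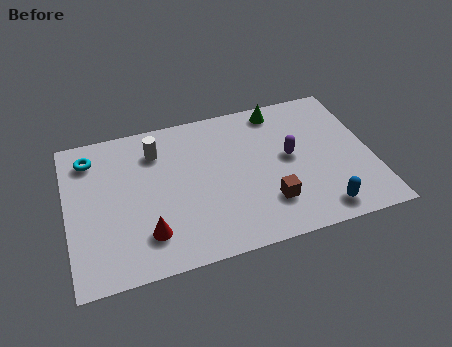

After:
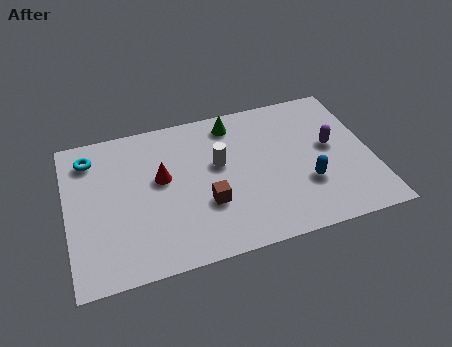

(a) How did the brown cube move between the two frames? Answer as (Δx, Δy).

(-2.3, 0.6)

The brown cube started near (7.5, 1.9) and ended near (5.2, 2.5).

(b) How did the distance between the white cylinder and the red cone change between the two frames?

-1.7

Before: roughly 3.9 units apart; after: 2.2. That's 1.7 units closer together.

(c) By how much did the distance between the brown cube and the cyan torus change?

-2.2

Before: roughly 7.6 units apart; after: 5.4. That's 2.2 units closer together.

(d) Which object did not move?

the cyan torus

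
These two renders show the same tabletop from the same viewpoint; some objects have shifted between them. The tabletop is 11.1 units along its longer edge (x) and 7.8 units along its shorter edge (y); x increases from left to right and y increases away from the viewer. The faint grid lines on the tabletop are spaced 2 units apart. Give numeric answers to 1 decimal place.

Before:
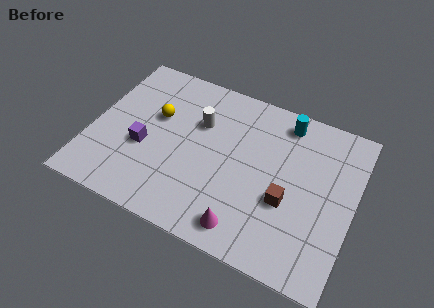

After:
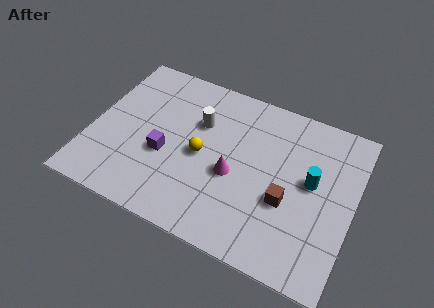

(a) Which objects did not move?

the brown cube and the white cylinder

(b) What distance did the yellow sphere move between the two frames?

2.4

The yellow sphere moved from about (2.6, 4.8) to (4.7, 3.7), a distance of √(2.1² + 1.1²) ≈ 2.4.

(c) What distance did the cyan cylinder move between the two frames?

2.8

From (7.9, 6.7) to (9.3, 4.3), the cyan cylinder covered √(1.4² + 2.4²) ≈ 2.8 units.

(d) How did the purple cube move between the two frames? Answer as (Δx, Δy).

(0.9, 0.0)

From the two frames, the purple cube sits at roughly (2.3, 3.1) before and (3.2, 3.1) after.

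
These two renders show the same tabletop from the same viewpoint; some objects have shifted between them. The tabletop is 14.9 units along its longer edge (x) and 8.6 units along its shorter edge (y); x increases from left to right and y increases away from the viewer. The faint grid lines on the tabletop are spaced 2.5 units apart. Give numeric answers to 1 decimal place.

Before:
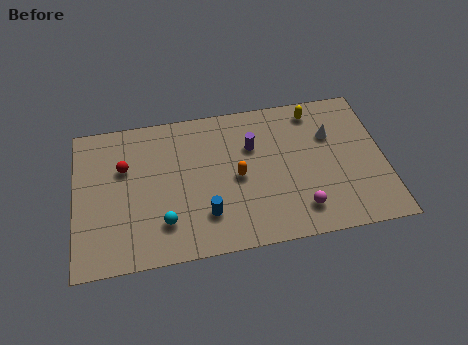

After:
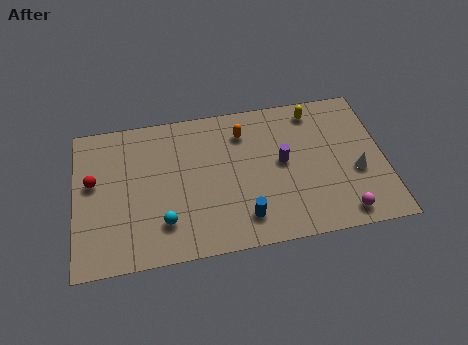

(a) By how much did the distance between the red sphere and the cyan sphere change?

+0.5

They were about 3.9 units apart before and 4.4 after — 0.5 units further apart.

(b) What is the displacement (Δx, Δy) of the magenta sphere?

(2.0, -0.6)

The magenta sphere was at about (10.7, 1.7) and moved to about (12.7, 1.1).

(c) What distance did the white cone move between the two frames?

2.6

The white cone was near (12.4, 5.8) before and (13.5, 3.4) after, so it travelled √(1.1² + 2.4²) ≈ 2.6 units.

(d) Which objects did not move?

the yellow capsule and the cyan sphere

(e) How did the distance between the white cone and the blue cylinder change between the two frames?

-1.4

The distance was about 7.2 in the first image and 5.8 in the second, so they moved 1.4 units closer together.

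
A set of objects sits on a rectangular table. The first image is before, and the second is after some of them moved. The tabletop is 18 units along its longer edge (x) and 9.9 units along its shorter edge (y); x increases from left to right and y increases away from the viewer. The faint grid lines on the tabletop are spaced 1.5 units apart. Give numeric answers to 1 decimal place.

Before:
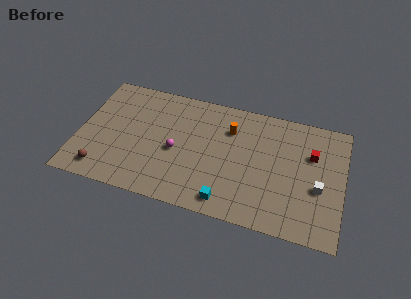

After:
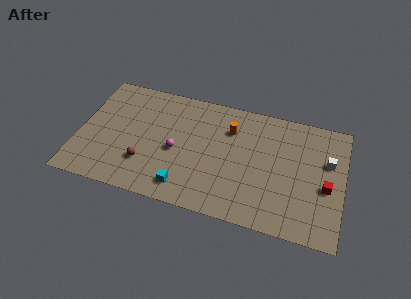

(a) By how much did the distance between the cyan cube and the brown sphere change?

-5.5

The distance was about 8.5 in the first image and 3.0 in the second, so they moved 5.5 units closer together.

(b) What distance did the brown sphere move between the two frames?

3.1

The brown sphere was near (1.9, 1.5) before and (4.7, 2.8) after, so it travelled √(2.8² + 1.3²) ≈ 3.1 units.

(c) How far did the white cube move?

2.4

The white cube was near (16.4, 4.0) before and (16.9, 6.3) after, so it travelled √(0.5² + 2.3²) ≈ 2.4 units.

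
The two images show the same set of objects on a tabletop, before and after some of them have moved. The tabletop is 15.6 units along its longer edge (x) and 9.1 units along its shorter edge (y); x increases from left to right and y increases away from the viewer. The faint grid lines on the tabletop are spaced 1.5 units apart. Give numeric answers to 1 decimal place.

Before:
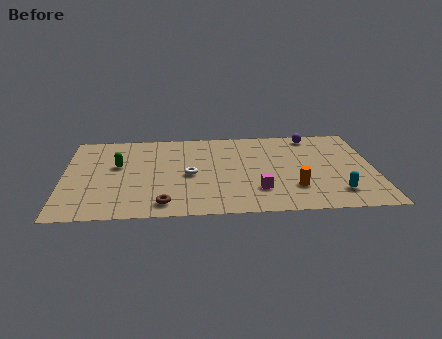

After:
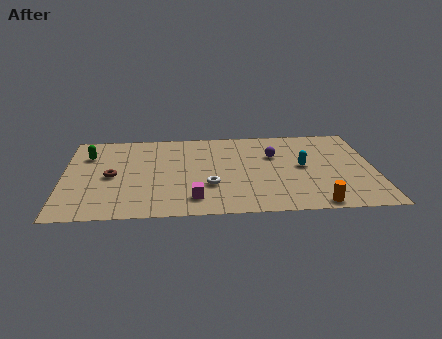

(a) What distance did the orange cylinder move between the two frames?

2.0

The orange cylinder moved from about (11.5, 2.5) to (12.5, 0.8), a distance of √(1.0² + 1.7²) ≈ 2.0.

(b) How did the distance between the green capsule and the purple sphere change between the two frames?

-0.8

They were about 10.2 units apart before and 9.4 after — 0.8 units closer together.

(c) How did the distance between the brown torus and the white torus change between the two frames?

+1.9

They were about 3.2 units apart before and 5.1 after — 1.9 units further apart.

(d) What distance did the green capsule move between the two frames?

1.9

The green capsule was near (2.7, 5.4) before and (1.2, 6.6) after, so it travelled √(1.5² + 1.2²) ≈ 1.9 units.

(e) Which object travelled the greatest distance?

the brown torus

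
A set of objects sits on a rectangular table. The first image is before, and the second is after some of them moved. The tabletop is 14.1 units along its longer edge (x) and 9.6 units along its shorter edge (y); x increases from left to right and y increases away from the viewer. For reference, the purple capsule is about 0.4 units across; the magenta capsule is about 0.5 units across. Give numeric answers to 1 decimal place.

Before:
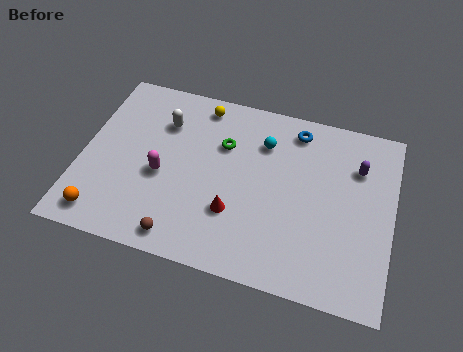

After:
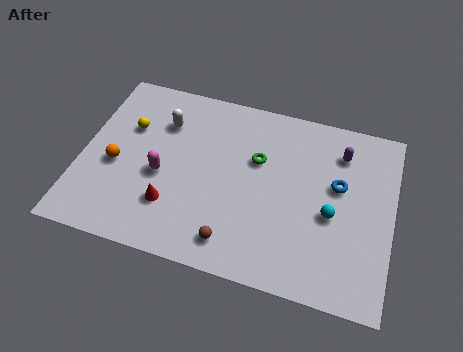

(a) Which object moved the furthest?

the cyan sphere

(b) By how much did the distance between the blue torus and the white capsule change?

+2.1

The distance was about 6.1 in the first image and 8.2 in the second, so they moved 2.1 units further apart.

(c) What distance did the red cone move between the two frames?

2.8

The red cone moved from about (7.1, 3.0) to (4.3, 2.6), a distance of √(2.8² + 0.4²) ≈ 2.8.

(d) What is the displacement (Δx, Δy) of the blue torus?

(2.1, -2.5)

From the two frames, the blue torus sits at roughly (9.5, 8.2) before and (11.6, 5.7) after.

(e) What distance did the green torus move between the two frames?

1.6

The green torus moved from about (6.3, 6.5) to (7.9, 6.1), a distance of √(1.6² + 0.4²) ≈ 1.6.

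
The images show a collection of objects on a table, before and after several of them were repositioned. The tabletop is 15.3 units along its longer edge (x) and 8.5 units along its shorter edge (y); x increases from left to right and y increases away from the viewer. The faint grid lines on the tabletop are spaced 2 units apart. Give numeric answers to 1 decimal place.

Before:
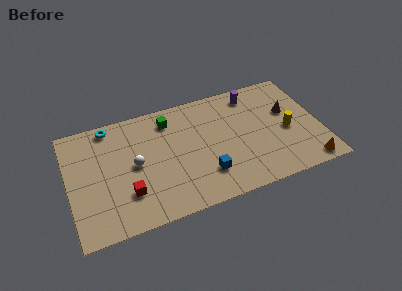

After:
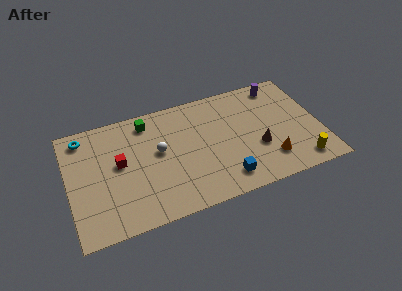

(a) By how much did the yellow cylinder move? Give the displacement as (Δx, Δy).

(0.5, -2.6)

From the two frames, the yellow cylinder sits at roughly (13.3, 3.8) before and (13.8, 1.2) after.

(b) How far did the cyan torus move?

1.6

The cyan torus was near (2.7, 7.6) before and (1.1, 7.3) after, so it travelled √(1.6² + 0.3²) ≈ 1.6 units.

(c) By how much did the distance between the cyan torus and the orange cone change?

-1.2

The distance was about 13.3 in the first image and 12.1 in the second, so they moved 1.2 units closer together.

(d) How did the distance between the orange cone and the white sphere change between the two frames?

-3.7

Before: roughly 10.8 units apart; after: 7.1. That's 3.7 units closer together.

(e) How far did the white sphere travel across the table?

1.6

The white sphere moved from about (4.0, 4.3) to (5.5, 4.8), a distance of √(1.5² + 0.5²) ≈ 1.6.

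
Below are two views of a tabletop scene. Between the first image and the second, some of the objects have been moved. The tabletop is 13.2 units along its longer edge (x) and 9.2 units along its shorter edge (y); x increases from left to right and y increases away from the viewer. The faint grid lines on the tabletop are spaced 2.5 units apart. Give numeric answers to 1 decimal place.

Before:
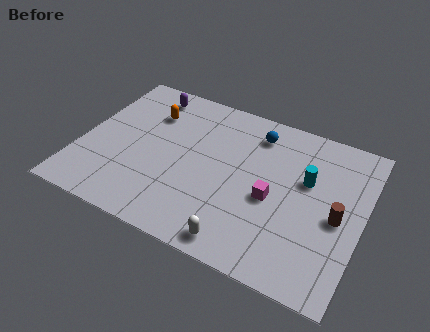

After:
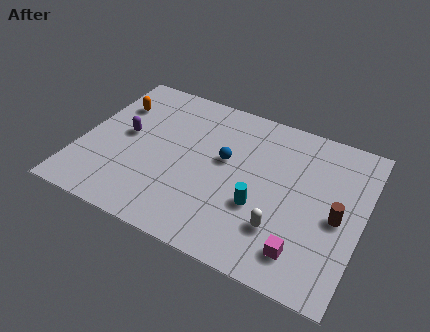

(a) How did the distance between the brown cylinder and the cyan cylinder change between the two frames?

+1.4

The distance was about 2.2 in the first image and 3.6 in the second, so they moved 1.4 units further apart.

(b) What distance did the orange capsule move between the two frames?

1.7

The orange capsule was near (2.9, 6.7) before and (1.2, 6.6) after, so it travelled √(1.7² + 0.1²) ≈ 1.7 units.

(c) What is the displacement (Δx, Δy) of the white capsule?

(1.7, 1.5)

The white capsule started near (8.0, 1.0) and ended near (9.7, 2.5).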